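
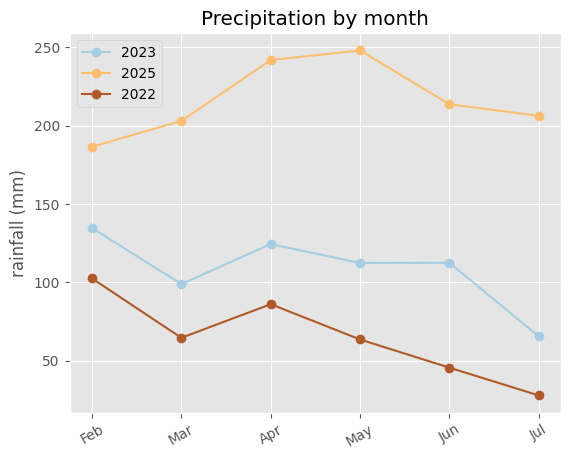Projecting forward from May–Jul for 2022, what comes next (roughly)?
Last three: 60, 40, 20 → slope ≈ -20/step → next ≈ 0.

≈ 0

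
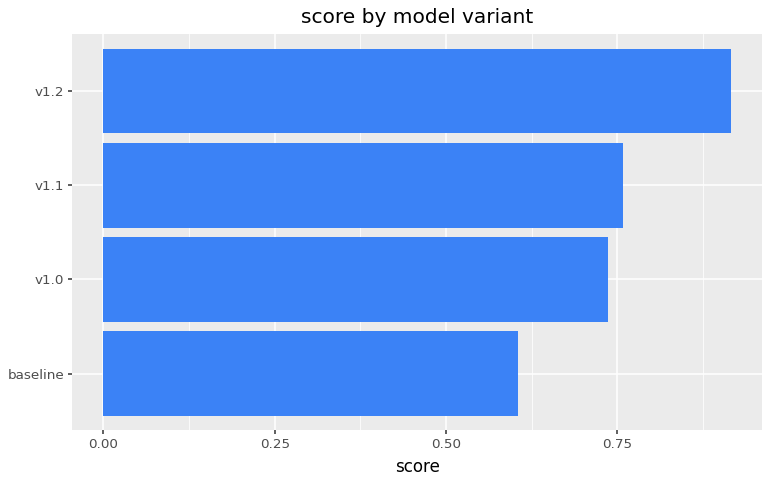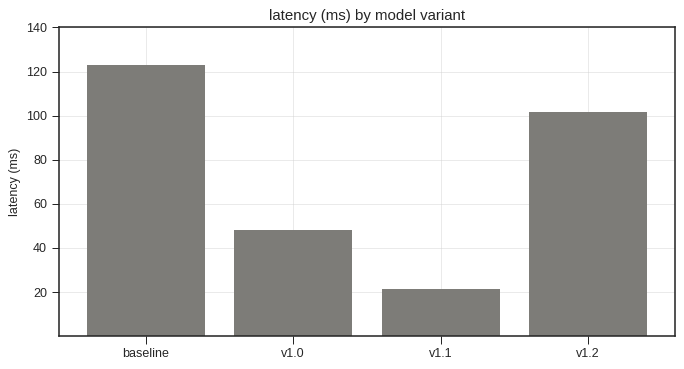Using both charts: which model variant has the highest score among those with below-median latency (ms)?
Chart 2 median latency (ms) ≈ 80; below-median model variants: v1.0, v1.1. Among those, v1.1 has the highest score (≈ 0.8).

v1.1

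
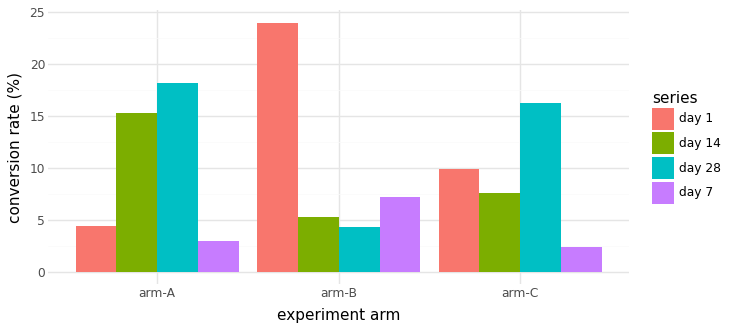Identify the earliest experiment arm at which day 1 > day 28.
arm-B

arm-A: day 1 ≈ 4 vs day 28 ≈ 18 (not yet); arm-B: day 1 ≈ 24 vs day 28 ≈ 4 (first crossover).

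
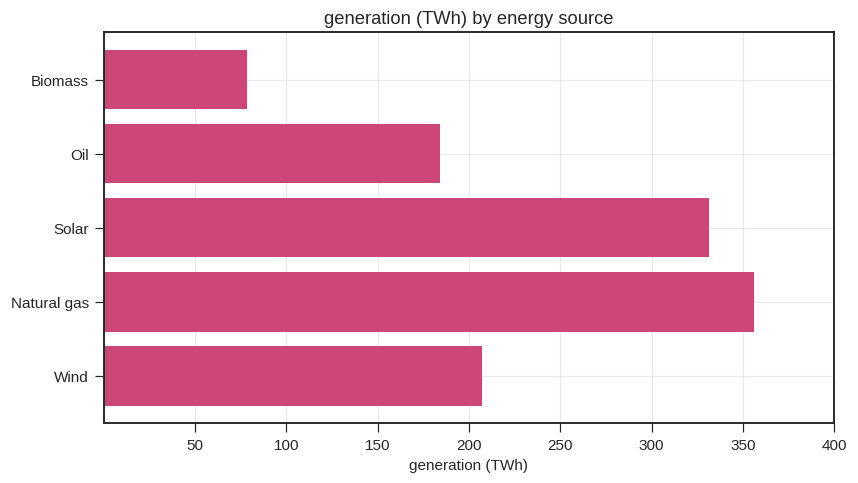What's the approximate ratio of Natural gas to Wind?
Natural gas ≈ 350, Wind ≈ 200; 350/200 ≈ 1.75.

≈ 1.75×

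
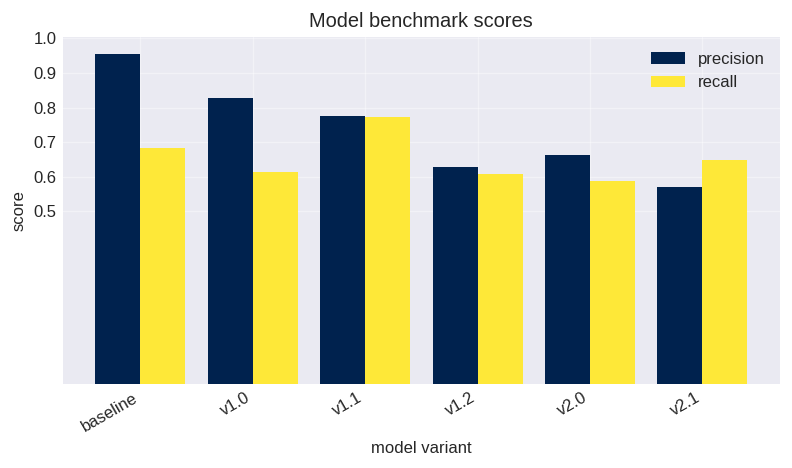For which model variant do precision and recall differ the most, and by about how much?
baseline, ≈ 0.3

baseline: precision ≈ 1.0, recall ≈ 0.7 → gap ≈ 0.3. Next-largest (v1.0) is only ≈ 0.2.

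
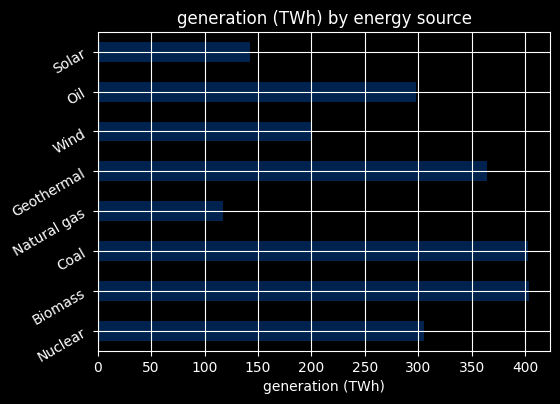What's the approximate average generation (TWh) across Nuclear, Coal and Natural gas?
(300 + 400 + 100) / 3 ≈ 267.

≈ 267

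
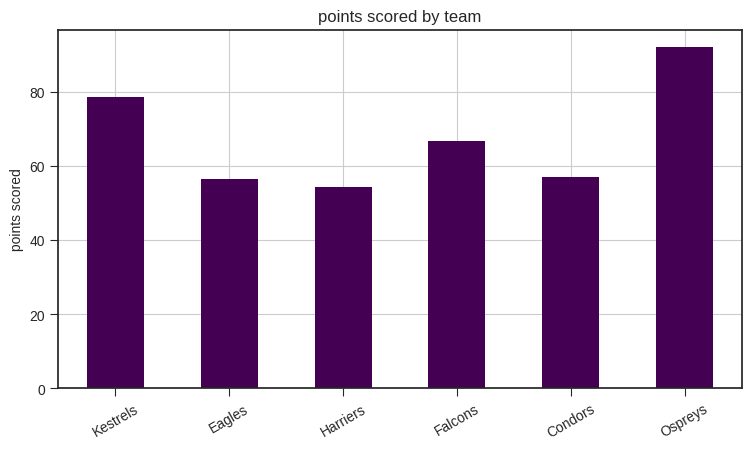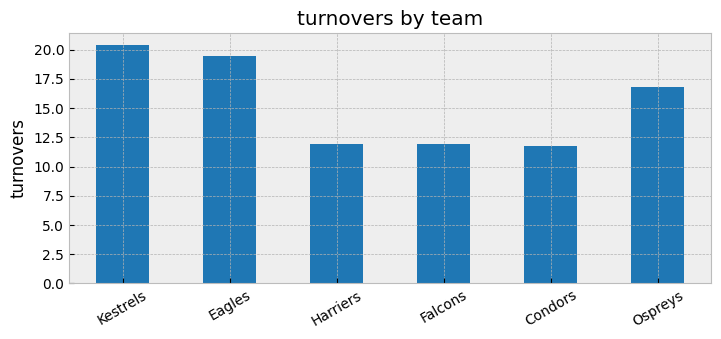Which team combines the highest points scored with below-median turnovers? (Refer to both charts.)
Falcons

Chart 2 median turnovers ≈ 14; below-median teams: Harriers, Falcons, Condors. Among those, Falcons has the highest points scored (≈ 70).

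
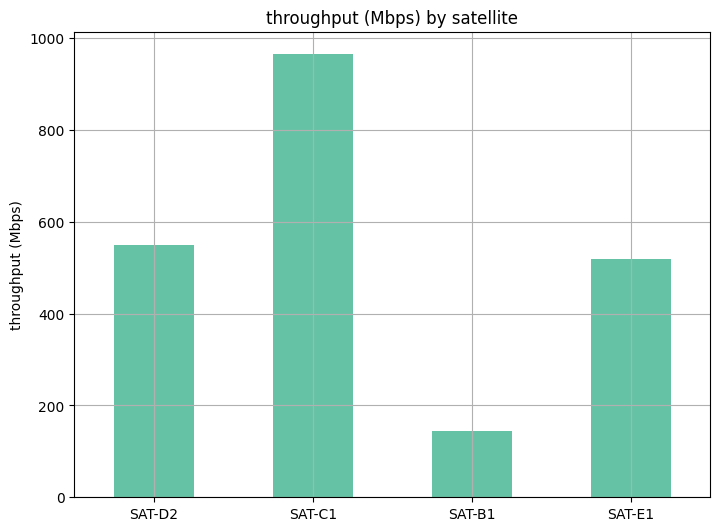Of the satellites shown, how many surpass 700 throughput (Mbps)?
1

Above 700: SAT-C1.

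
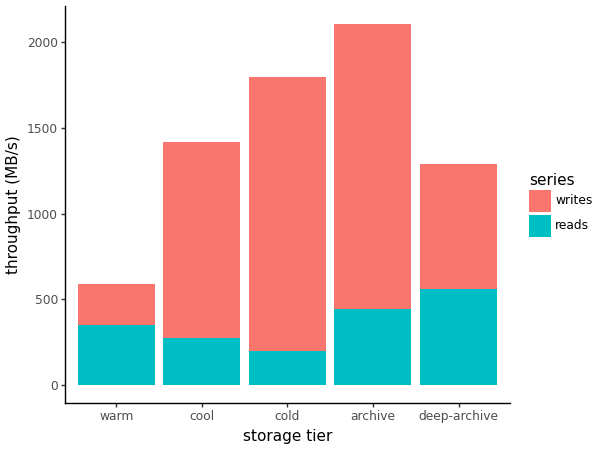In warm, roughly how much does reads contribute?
≈ 400

reads top ≈ 400, bottom ≈ 0; segment ≈ 400.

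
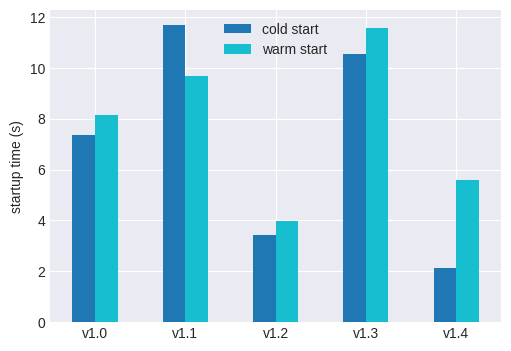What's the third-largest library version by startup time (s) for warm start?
Top 4 for warm start: v1.3 ≈ 12, v1.1 ≈ 10, v1.0 ≈ 8, v1.4 ≈ 6.

v1.0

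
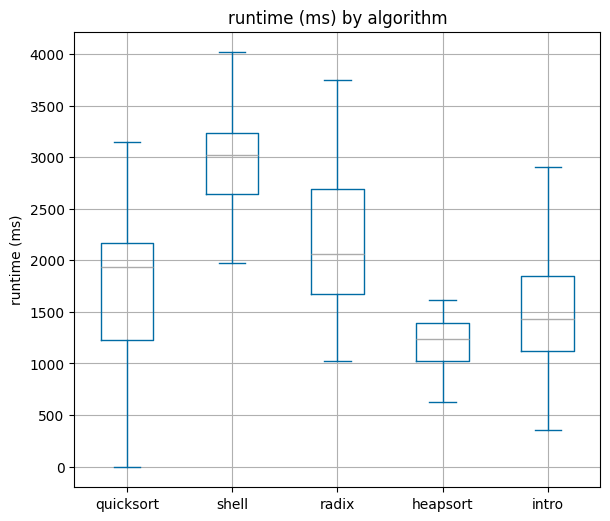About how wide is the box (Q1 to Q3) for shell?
Q3 ≈ 3200, Q1 ≈ 2600; IQR ≈ 600.

≈ 600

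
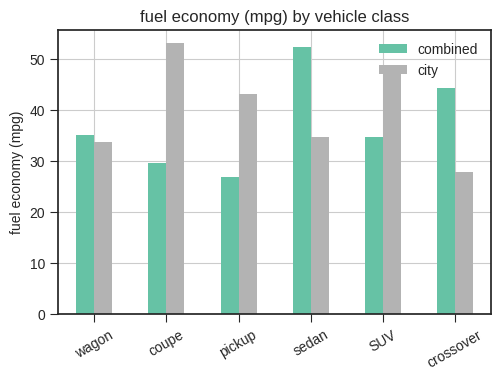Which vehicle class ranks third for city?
Top 4 for city: coupe ≈ 55, SUV ≈ 50, pickup ≈ 45, sedan ≈ 35.

pickup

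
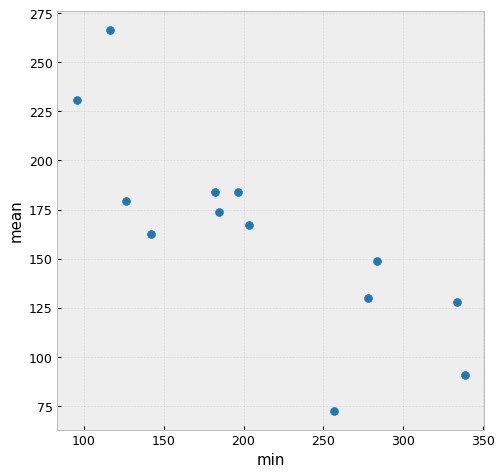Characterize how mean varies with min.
negative, strong

Points are negatively correlated; strong (|r| ≈ 0.8).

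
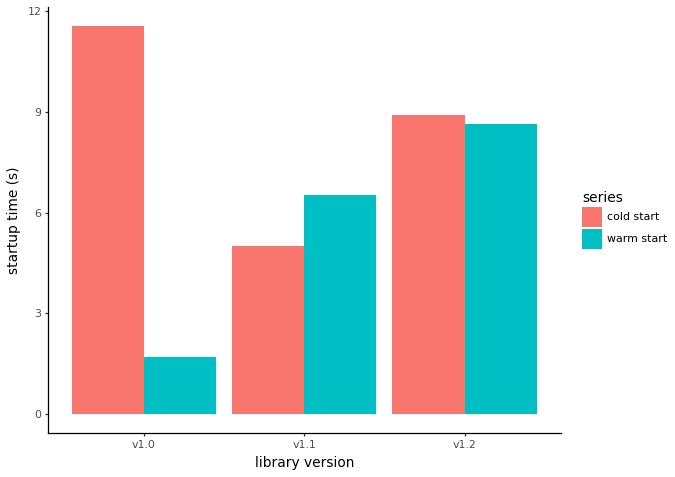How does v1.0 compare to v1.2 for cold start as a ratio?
v1.0 ≈ 12, v1.2 ≈ 9; 12/9 ≈ 1.33.

≈ 1.33×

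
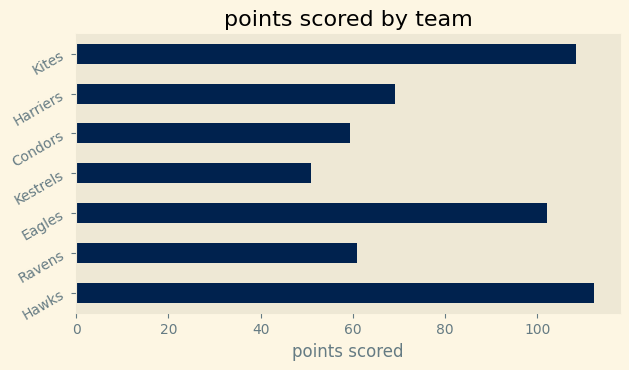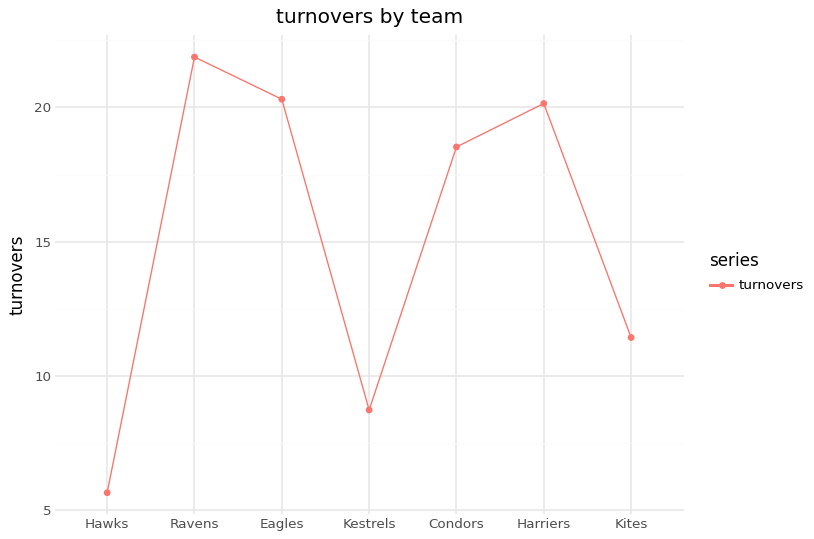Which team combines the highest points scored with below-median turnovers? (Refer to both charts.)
Chart 2 median turnovers ≈ 20; below-median teams: Hawks, Kestrels, Kites. Among those, Hawks has the highest points scored (≈ 120).

Hawks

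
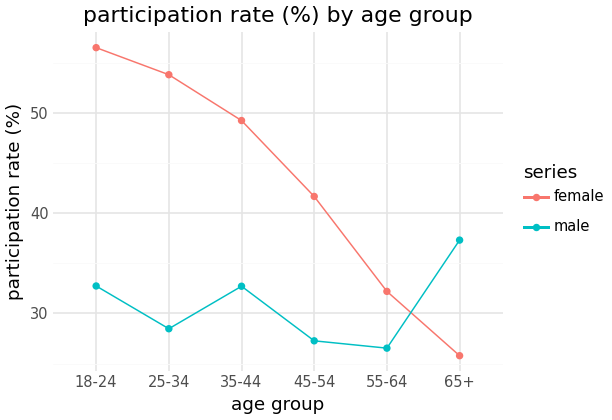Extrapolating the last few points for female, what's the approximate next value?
≈ 17.5

Last three: 40, 30, 25 → slope ≈ -7.5/step → next ≈ 17.5.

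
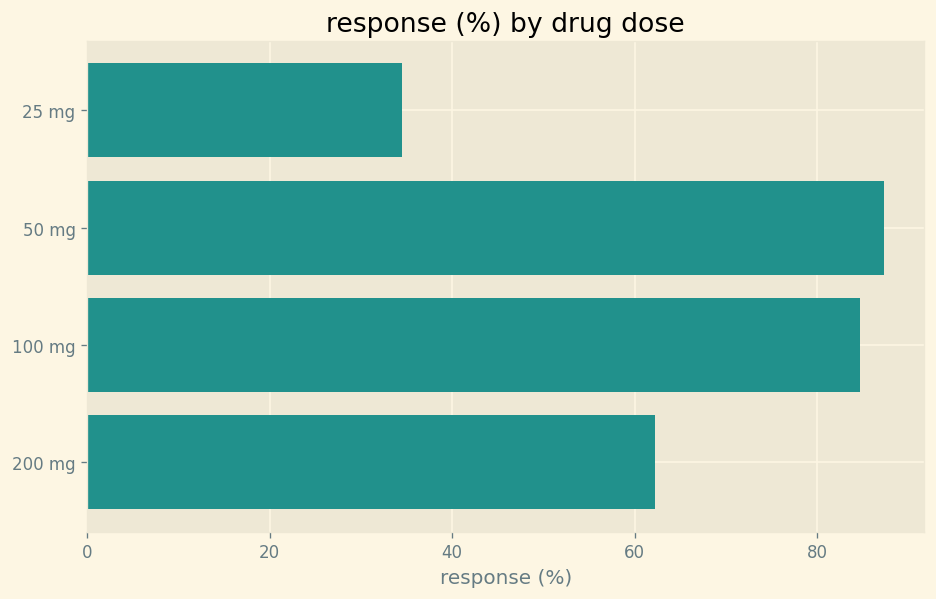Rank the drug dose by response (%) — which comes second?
Top 3: 50 mg ≈ 90, 100 mg ≈ 80, 200 mg ≈ 60.

100 mg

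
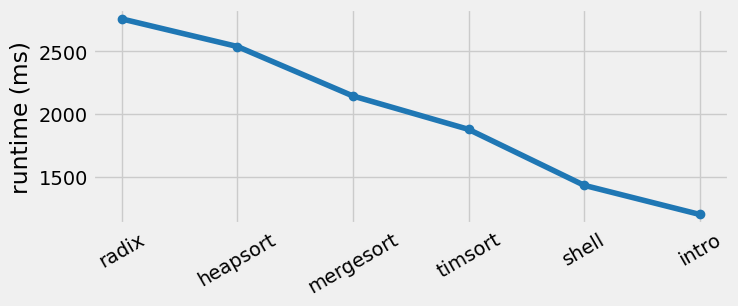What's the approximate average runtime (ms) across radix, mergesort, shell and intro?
≈ 1900

(2800 + 2200 + 1400 + 1200) / 4 ≈ 1900.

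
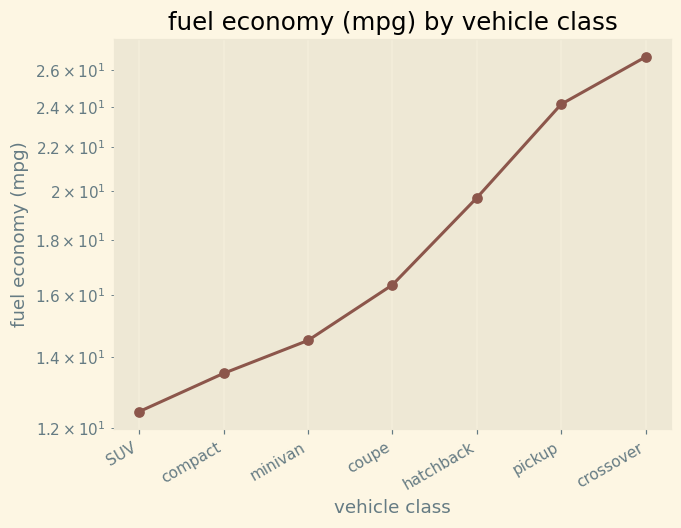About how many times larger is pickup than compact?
≈ 1.71×

pickup ≈ 24, compact ≈ 14; 24/14 ≈ 1.71.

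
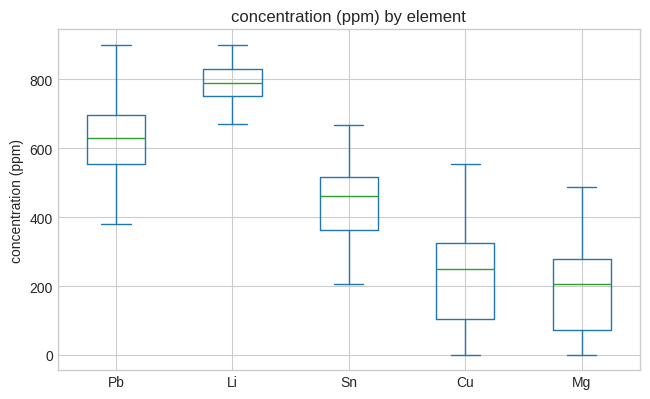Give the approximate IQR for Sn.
≈ 150

Q3 ≈ 500, Q1 ≈ 350; IQR ≈ 150.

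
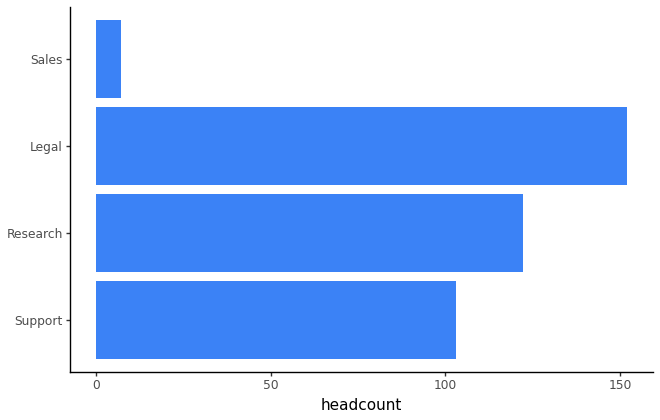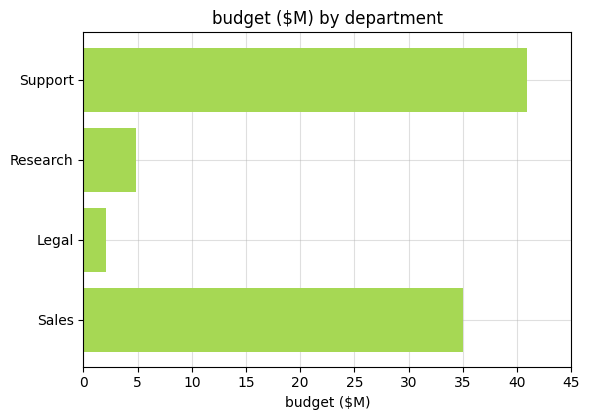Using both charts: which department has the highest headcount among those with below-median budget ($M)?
Chart 2 median budget ($M) ≈ 20; below-median departments: Research, Legal. Among those, Legal has the highest headcount (≈ 160).

Legal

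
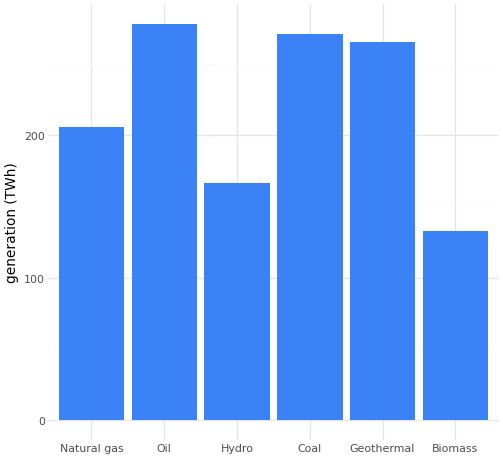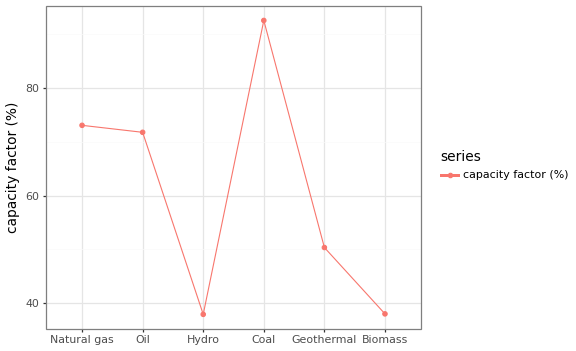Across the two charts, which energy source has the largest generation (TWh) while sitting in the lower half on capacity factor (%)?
Geothermal

Chart 2 median capacity factor (%) ≈ 60; below-median energy sources: Hydro, Geothermal, Biomass. Among those, Geothermal has the highest generation (TWh) (≈ 250).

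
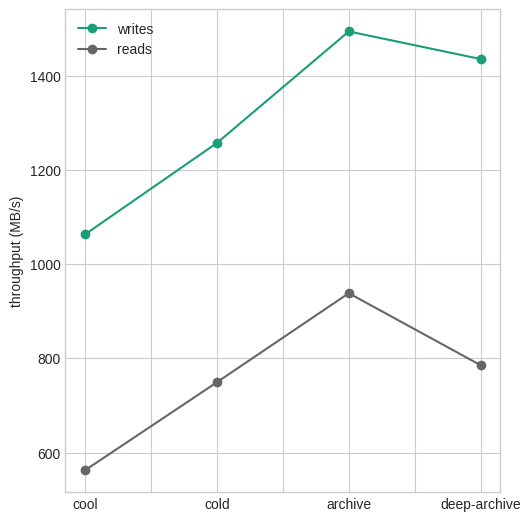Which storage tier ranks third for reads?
cold

Top 4 for reads: archive ≈ 900, deep-archive ≈ 800, cold ≈ 700, cool ≈ 600.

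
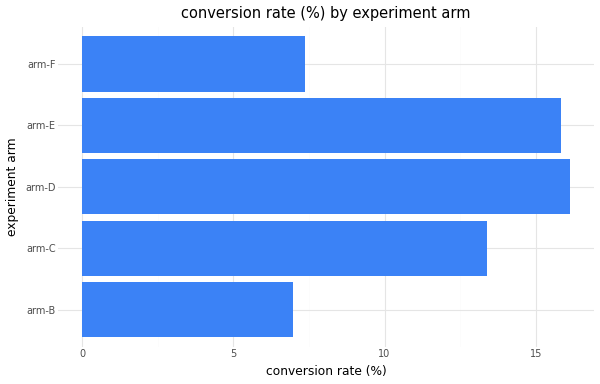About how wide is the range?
≈ 10

Max arm-D ≈ 16, min arm-B ≈ 6; range ≈ 10.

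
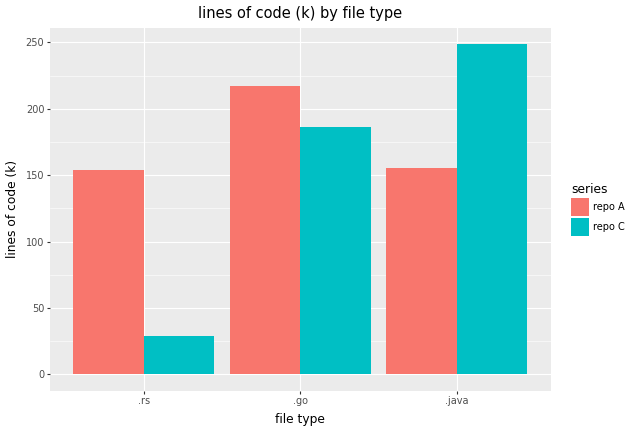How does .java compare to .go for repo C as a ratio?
≈ 1.43×

.java ≈ 250, .go ≈ 175; 250/175 ≈ 1.43.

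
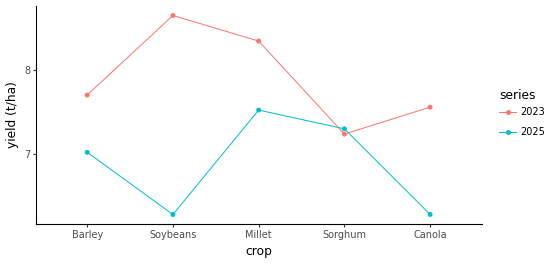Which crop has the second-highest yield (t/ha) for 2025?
Top 3 for 2025: Millet ≈ 7.6, Sorghum ≈ 7.2, Barley ≈ 7.0.

Sorghum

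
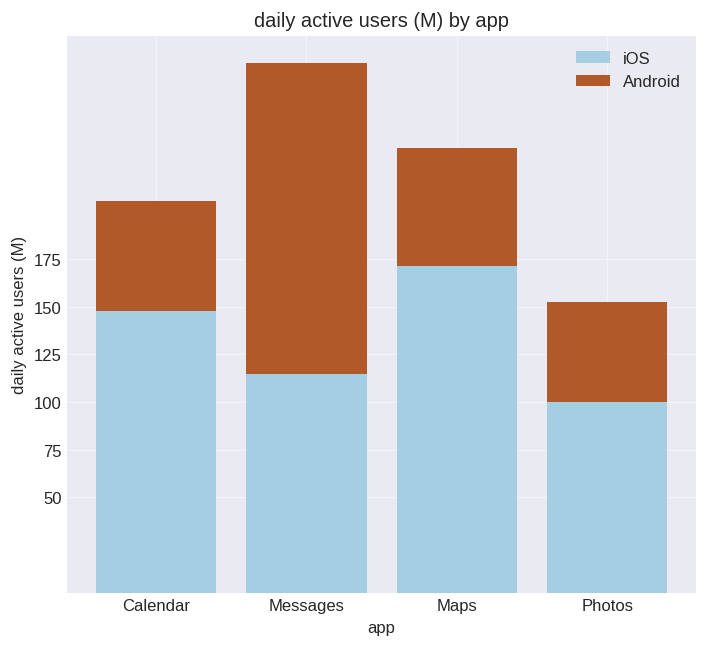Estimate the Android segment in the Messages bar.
≈ 150

Android top ≈ 275, bottom ≈ 125; segment ≈ 150.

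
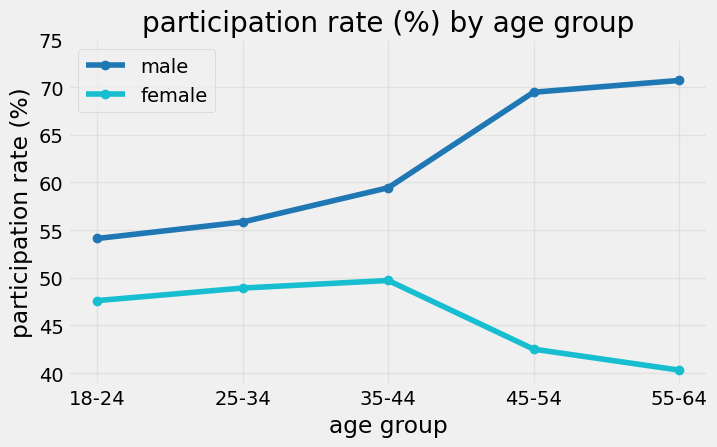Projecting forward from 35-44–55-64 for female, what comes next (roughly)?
≈ 35

Last three: 50, 45, 40 → slope ≈ -5/step → next ≈ 35.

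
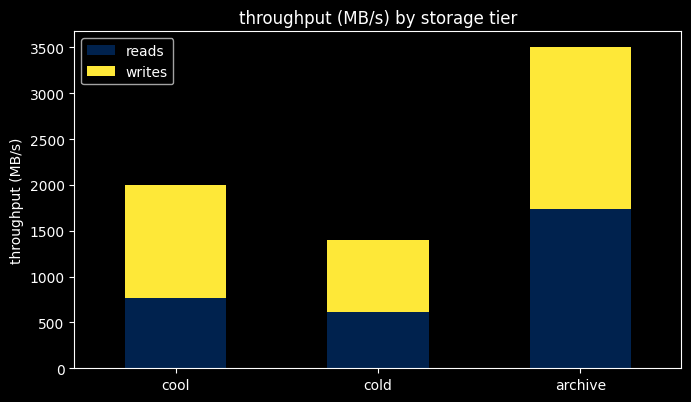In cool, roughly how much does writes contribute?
writes top ≈ 2000, bottom ≈ 1000; segment ≈ 1000.

≈ 1000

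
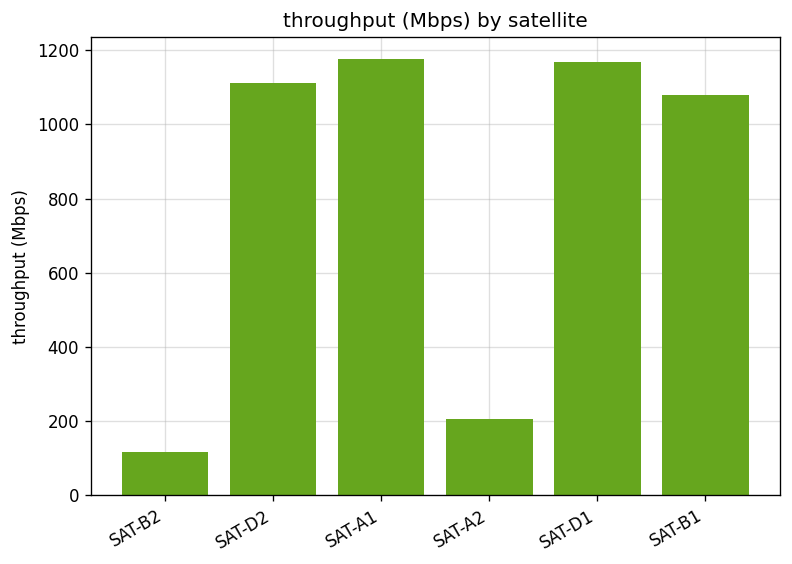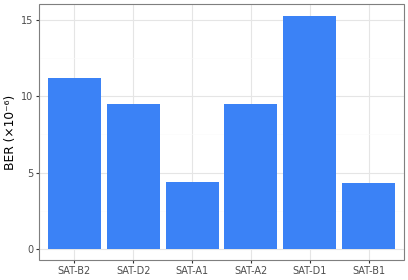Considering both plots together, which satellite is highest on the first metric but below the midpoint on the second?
SAT-A1

Chart 2 median BER (×10⁻⁶) ≈ 10; below-median satellites: SAT-A1, SAT-A2, SAT-B1. Among those, SAT-A1 has the highest throughput (Mbps) (≈ 1200).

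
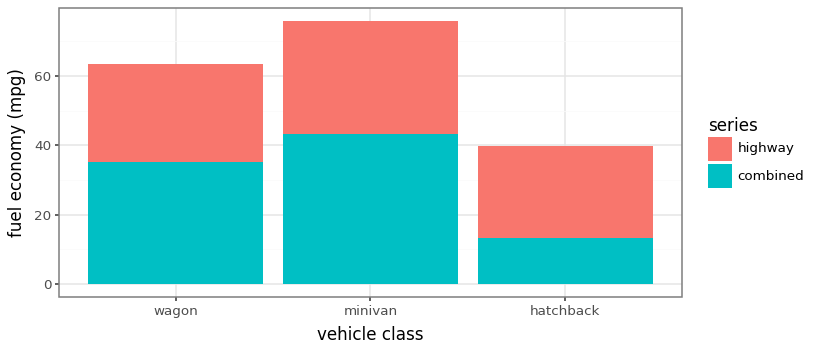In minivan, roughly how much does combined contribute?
combined top ≈ 40, bottom ≈ 0; segment ≈ 40.

≈ 40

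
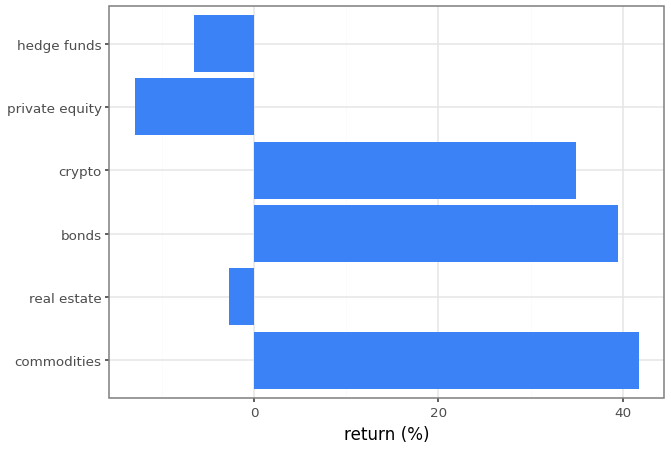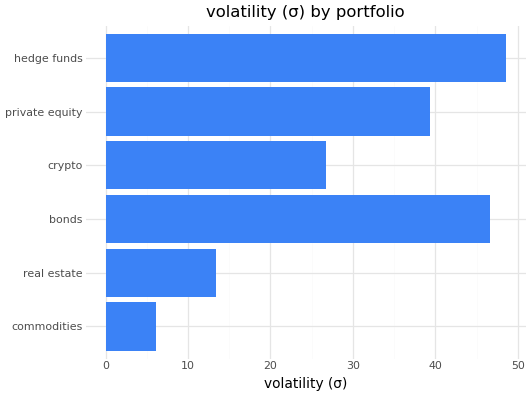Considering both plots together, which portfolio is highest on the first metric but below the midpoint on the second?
Chart 2 median volatility (σ) ≈ 35; below-median portfolios: commodities, real estate, crypto. Among those, commodities has the highest return (%) (≈ 40).

commodities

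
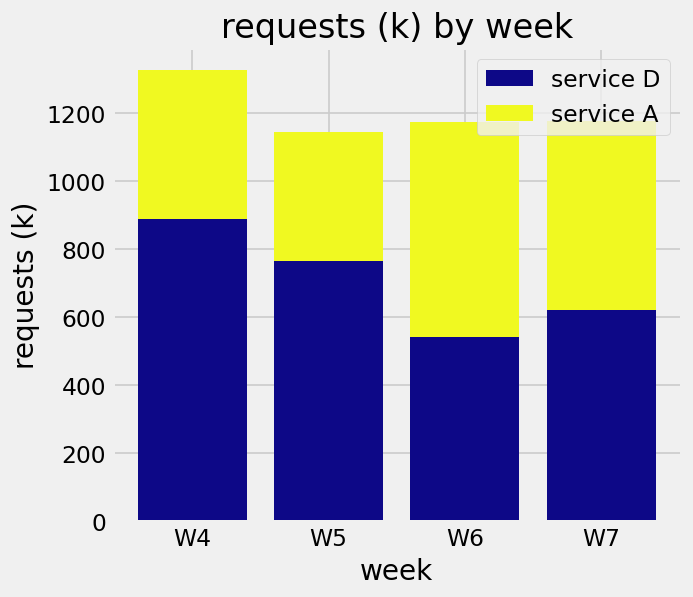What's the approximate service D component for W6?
service D top ≈ 600, bottom ≈ 0; segment ≈ 600.

≈ 600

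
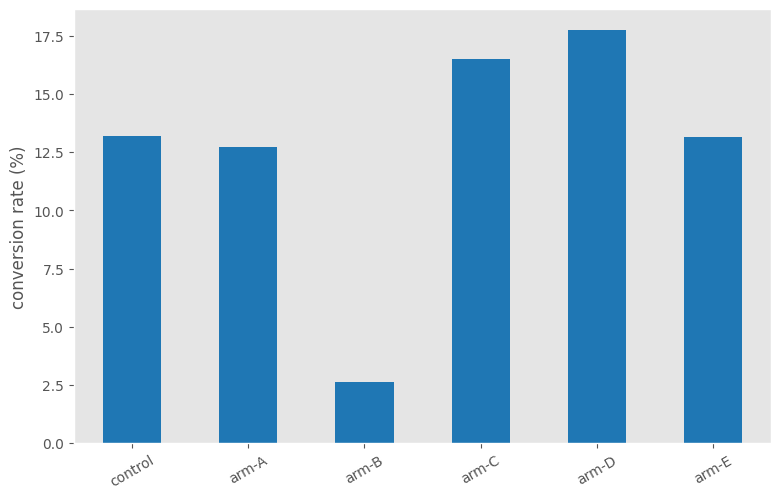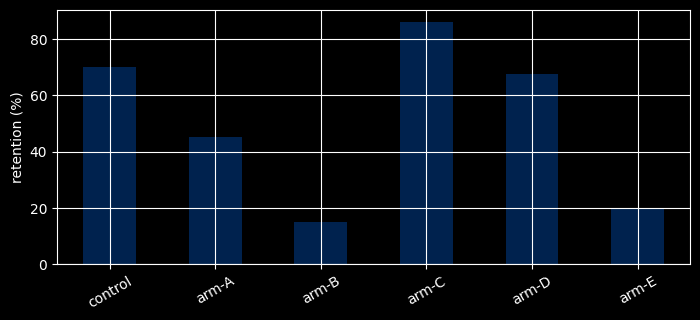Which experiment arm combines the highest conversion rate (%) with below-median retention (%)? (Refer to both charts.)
arm-E

Chart 2 median retention (%) ≈ 60; below-median experiment arms: arm-A, arm-B, arm-E. Among those, arm-E has the highest conversion rate (%) (≈ 14).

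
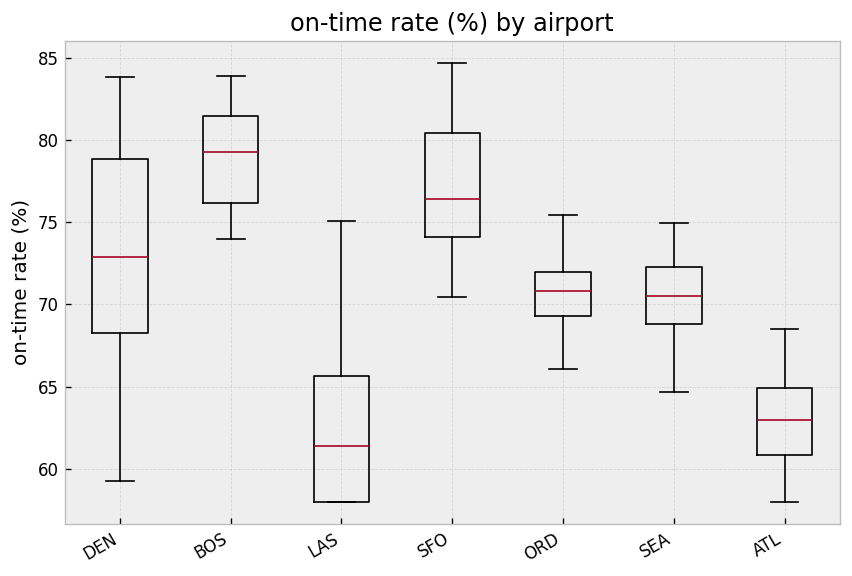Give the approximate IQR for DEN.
≈ 10

Q3 ≈ 78, Q1 ≈ 68; IQR ≈ 10.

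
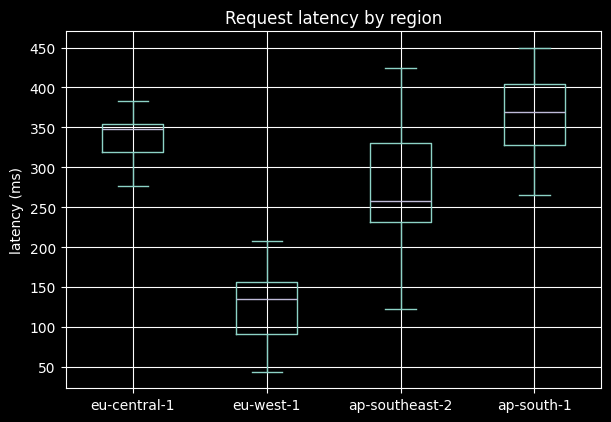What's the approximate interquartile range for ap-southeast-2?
≈ 100

Q3 ≈ 325, Q1 ≈ 225; IQR ≈ 100.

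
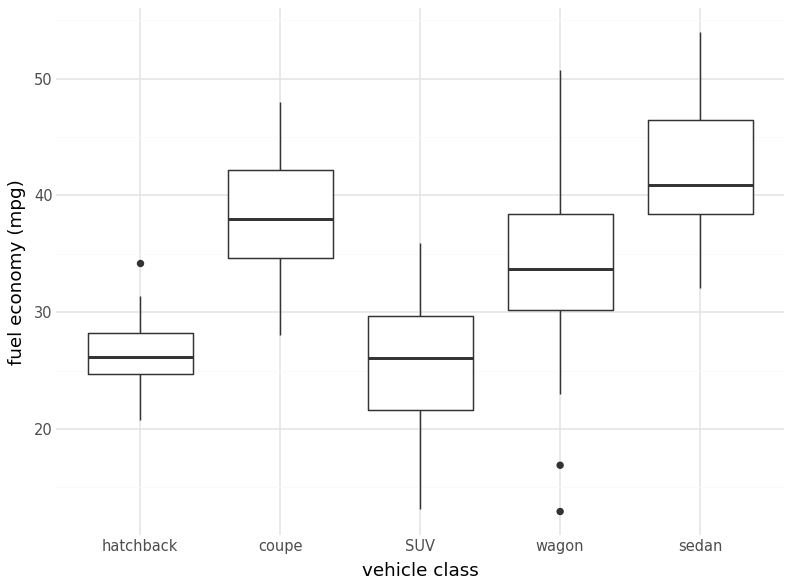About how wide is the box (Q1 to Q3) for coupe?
≈ 8

Q3 ≈ 42, Q1 ≈ 34; IQR ≈ 8.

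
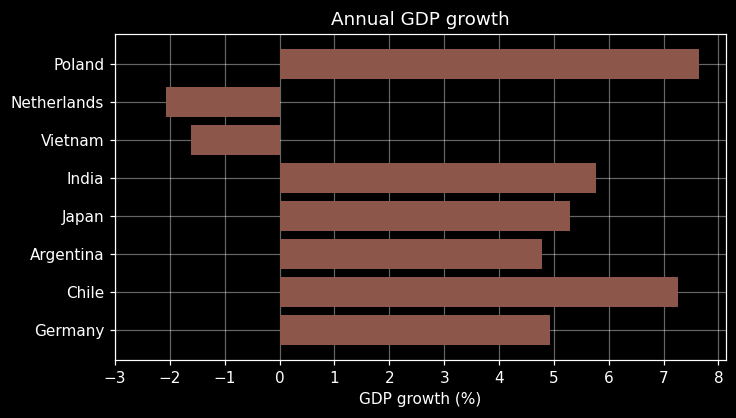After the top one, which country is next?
Top 3: Poland ≈ 8, Chile ≈ 7, India ≈ 6.

Chile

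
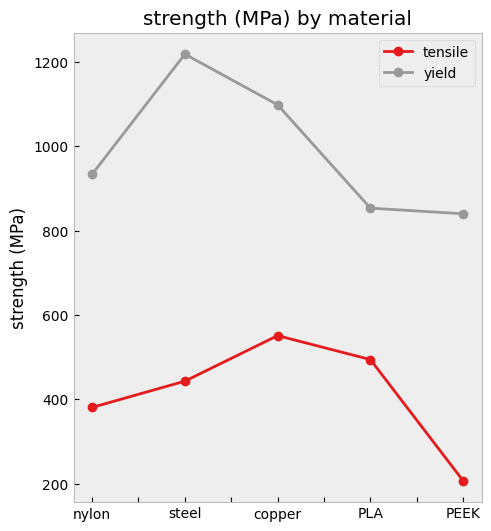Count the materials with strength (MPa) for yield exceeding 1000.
Above 1000: steel, copper.

2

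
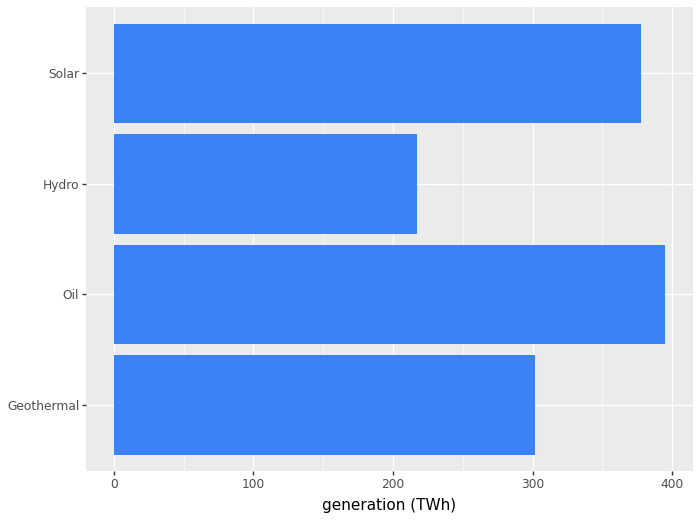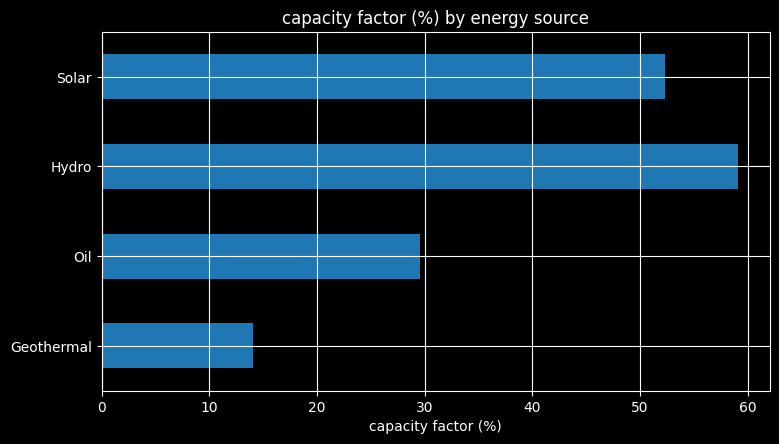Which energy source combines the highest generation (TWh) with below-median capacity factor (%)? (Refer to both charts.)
Chart 2 median capacity factor (%) ≈ 40; below-median energy sources: Geothermal, Oil. Among those, Oil has the highest generation (TWh) (≈ 400).

Oil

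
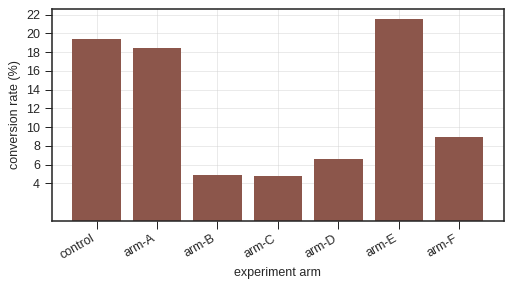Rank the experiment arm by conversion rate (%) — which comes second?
Top 3: arm-E ≈ 22, control ≈ 20, arm-A ≈ 18.

control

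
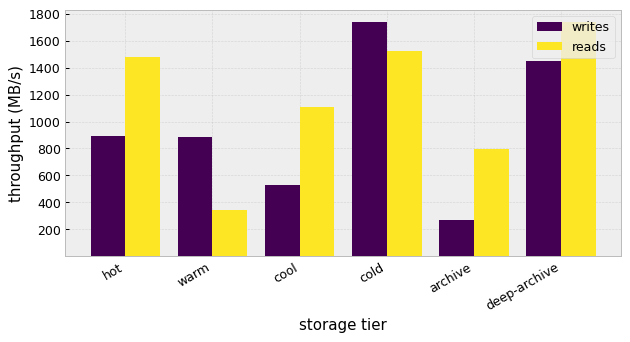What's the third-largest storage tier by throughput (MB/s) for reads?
hot

Top 4 for reads: deep-archive ≈ 1800, cold ≈ 1600, hot ≈ 1400, cool ≈ 1200.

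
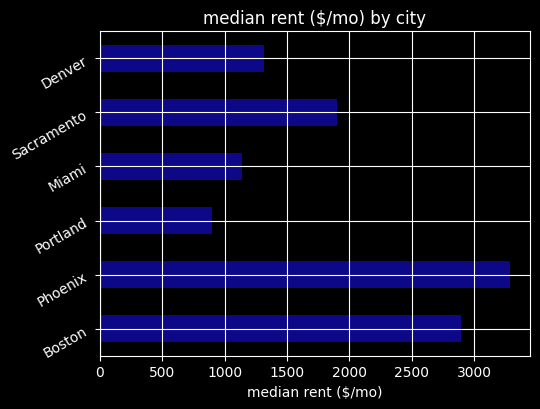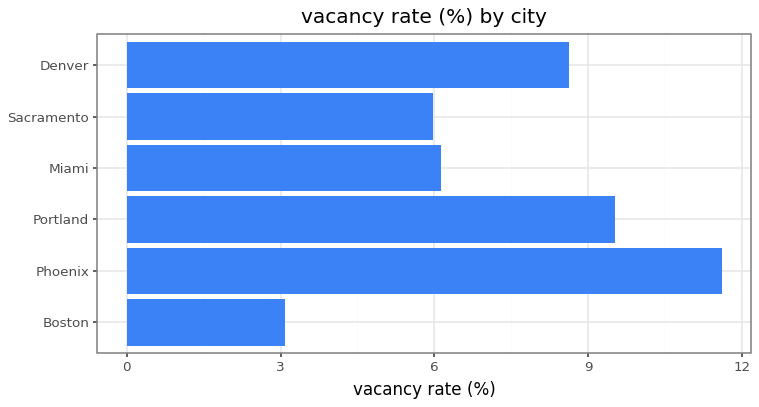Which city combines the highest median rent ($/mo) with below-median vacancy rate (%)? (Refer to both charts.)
Chart 2 median vacancy rate (%) ≈ 8; below-median cities: Boston, Miami, Sacramento. Among those, Boston has the highest median rent ($/mo) (≈ 3000).

Boston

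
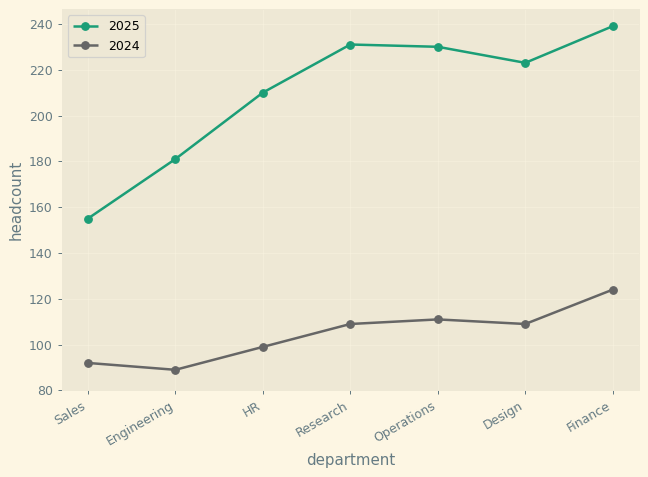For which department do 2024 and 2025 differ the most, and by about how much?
Research, ≈ 140

Research: 2024 ≈ 100, 2025 ≈ 240 → gap ≈ 140. Next-largest (Operations) is only ≈ 120.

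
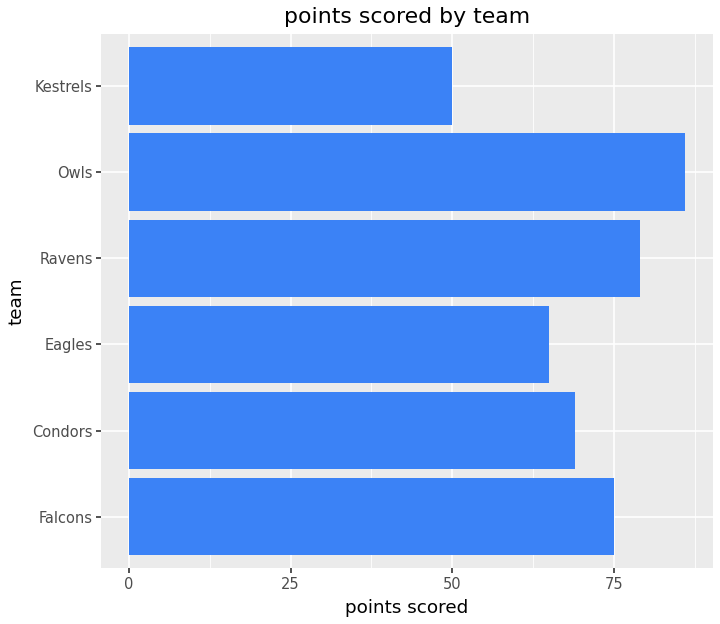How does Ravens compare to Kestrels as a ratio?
≈ 1.6×

Ravens ≈ 80, Kestrels ≈ 50; 80/50 ≈ 1.6.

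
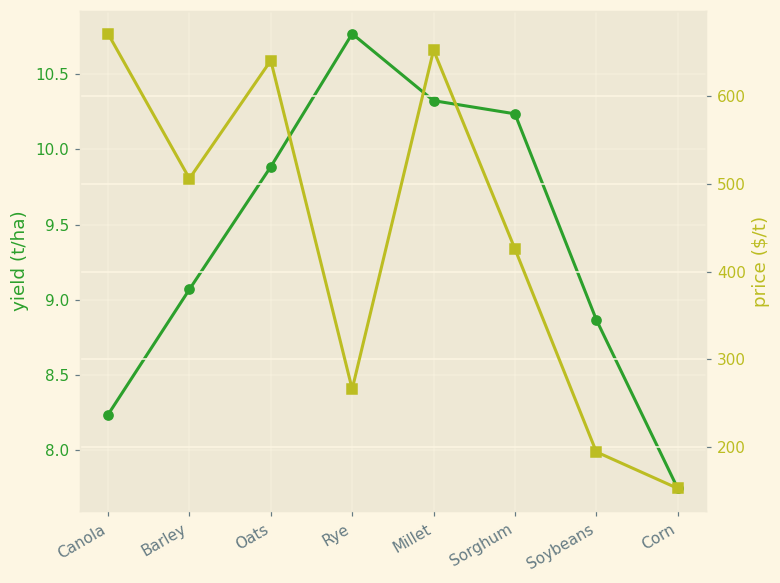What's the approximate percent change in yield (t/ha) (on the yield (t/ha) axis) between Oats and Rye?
Oats ≈ 10.0, Rye ≈ 11.0; (11.0 − 10.0) / 10.0 ≈ +10%.

≈ +10%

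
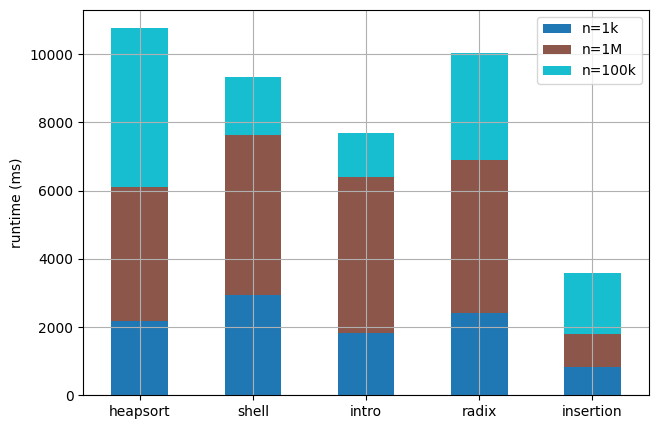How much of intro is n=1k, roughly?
n=1k top ≈ 2000, bottom ≈ 0; segment ≈ 2000.

≈ 2000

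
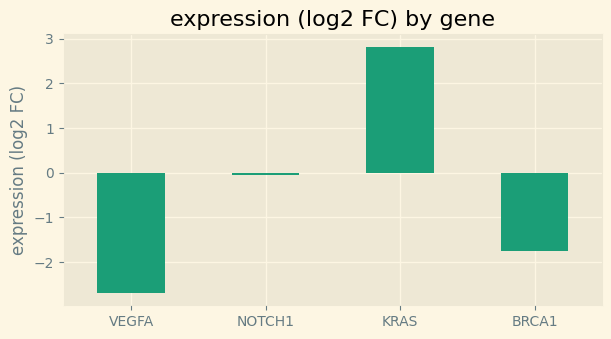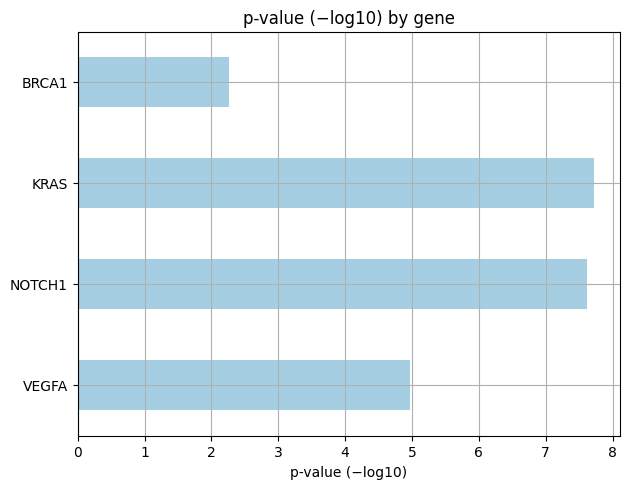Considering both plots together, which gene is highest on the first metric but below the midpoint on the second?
Chart 2 median p-value (−log10) ≈ 6; below-median genes: VEGFA, BRCA1. Among those, BRCA1 has the highest expression (log2 FC) (≈ -2).

BRCA1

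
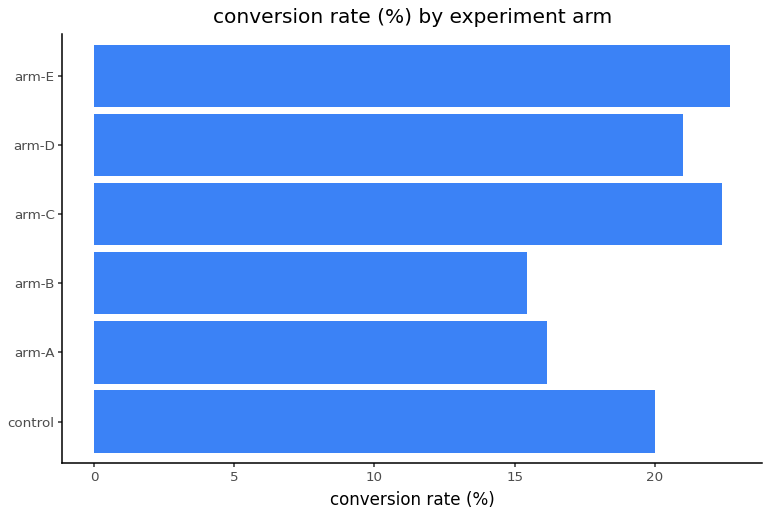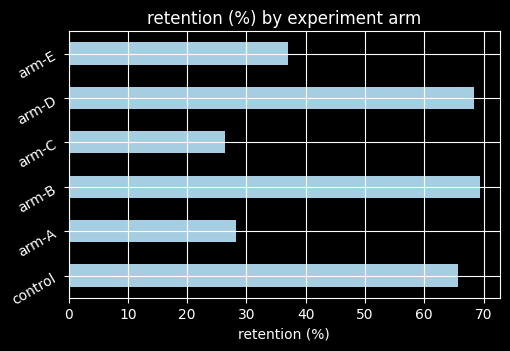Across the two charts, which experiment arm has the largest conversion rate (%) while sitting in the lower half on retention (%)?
Chart 2 median retention (%) ≈ 50; below-median experiment arms: arm-A, arm-C, arm-E. Among those, arm-E has the highest conversion rate (%) (≈ 25).

arm-E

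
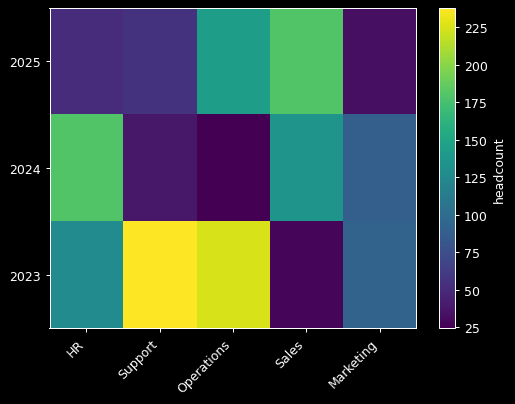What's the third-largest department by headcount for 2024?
Marketing

Top 4 for 2024: HR ≈ 180, Sales ≈ 140, Marketing ≈ 80, Support ≈ 40.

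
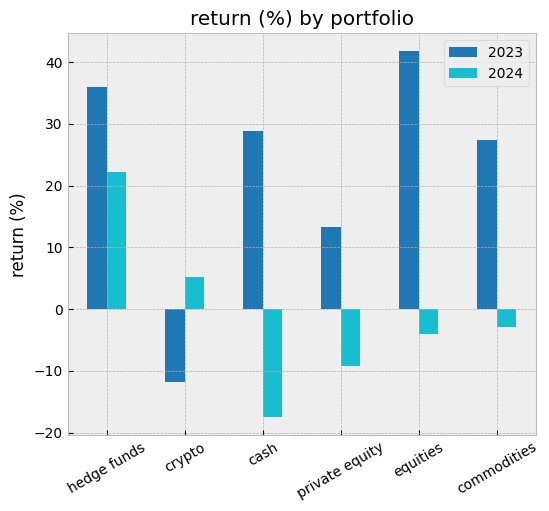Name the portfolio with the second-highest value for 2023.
hedge funds

Top 3 for 2023: equities ≈ 40, hedge funds ≈ 35, cash ≈ 30.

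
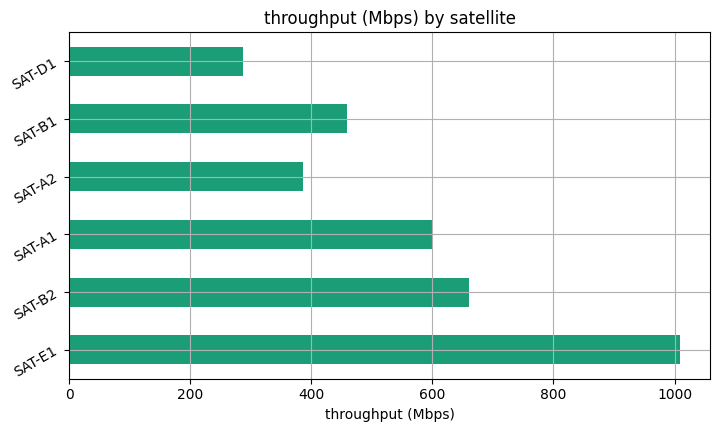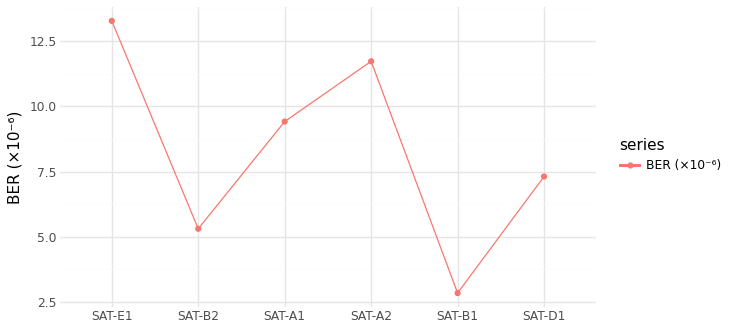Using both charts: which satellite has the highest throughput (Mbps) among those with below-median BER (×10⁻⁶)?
SAT-B2

Chart 2 median BER (×10⁻⁶) ≈ 8; below-median satellites: SAT-B2, SAT-B1, SAT-D1. Among those, SAT-B2 has the highest throughput (Mbps) (≈ 700).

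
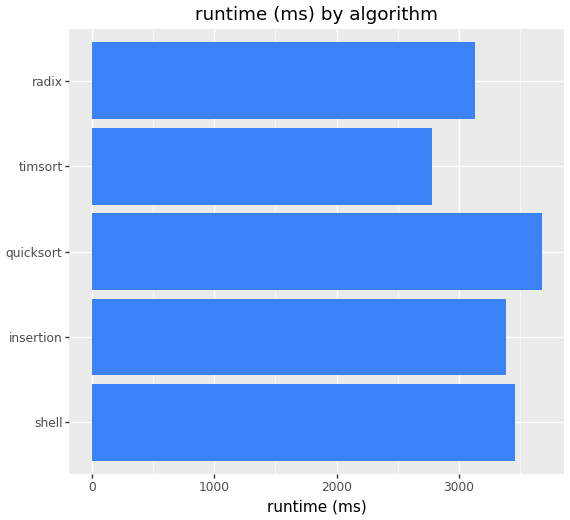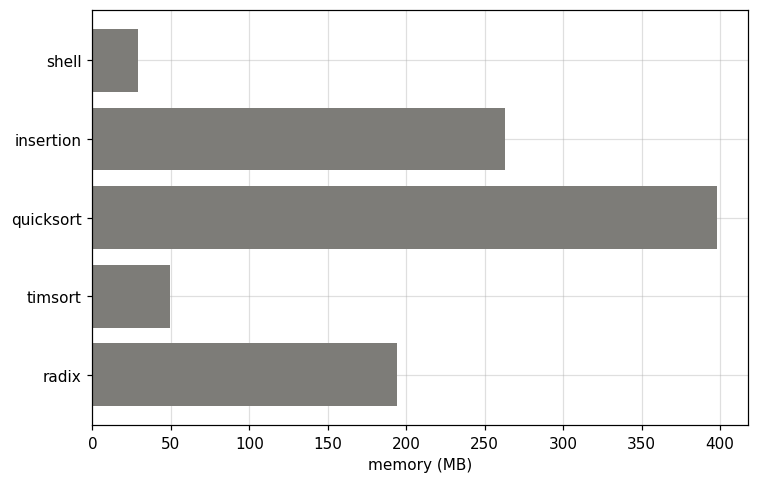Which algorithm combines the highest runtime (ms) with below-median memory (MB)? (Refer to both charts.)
shell

Chart 2 median memory (MB) ≈ 200; below-median algorithms: shell, timsort. Among those, shell has the highest runtime (ms) (≈ 3500).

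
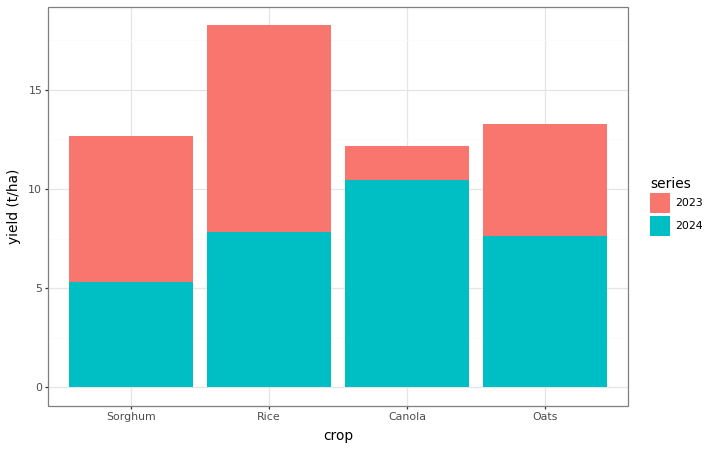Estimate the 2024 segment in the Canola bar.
≈ 10

2024 top ≈ 10, bottom ≈ 0; segment ≈ 10.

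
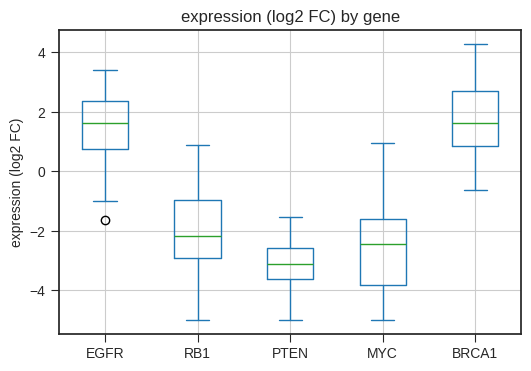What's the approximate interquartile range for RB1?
≈ 2.0

Q3 ≈ -1.0, Q1 ≈ -3.0; IQR ≈ 2.0.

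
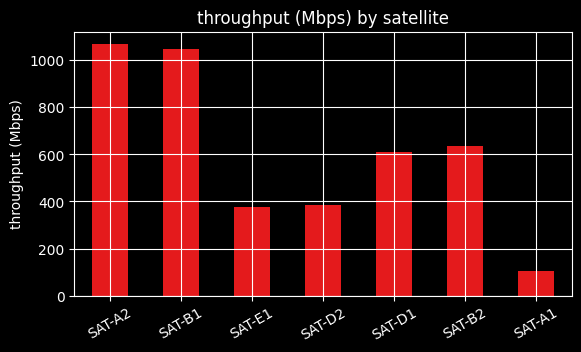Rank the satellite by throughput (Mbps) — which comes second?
Top 3: SAT-A2 ≈ 1100, SAT-B1 ≈ 1000, SAT-B2 ≈ 600.

SAT-B1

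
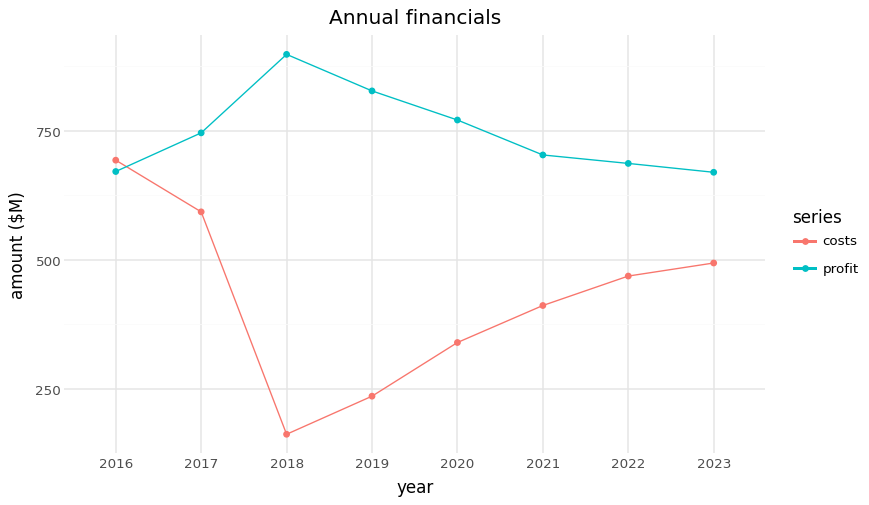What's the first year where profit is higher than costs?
2016: profit ≈ 700 vs costs ≈ 700 (not yet); 2017: profit ≈ 700 vs costs ≈ 600 (first crossover).

2017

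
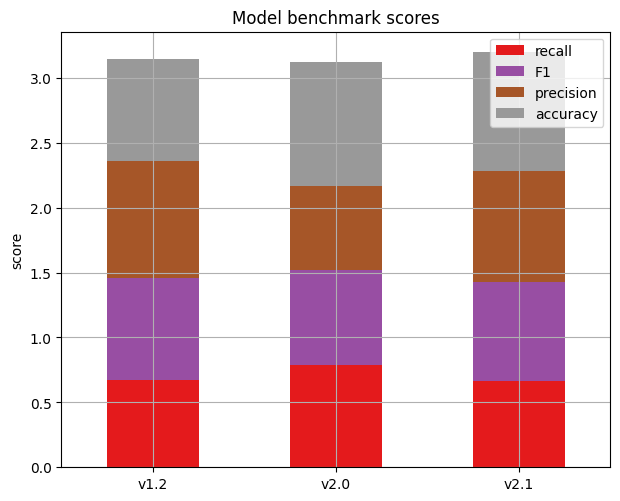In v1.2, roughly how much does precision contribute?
precision top ≈ 2.5, bottom ≈ 1.5; segment ≈ 1.0.

≈ 1.0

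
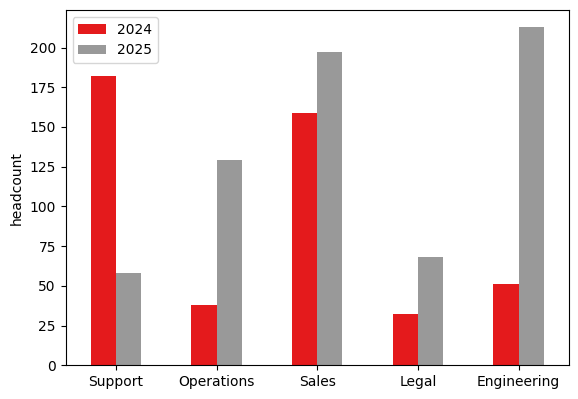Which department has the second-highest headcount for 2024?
Sales

Top 3 for 2024: Support ≈ 180, Sales ≈ 160, Engineering ≈ 60.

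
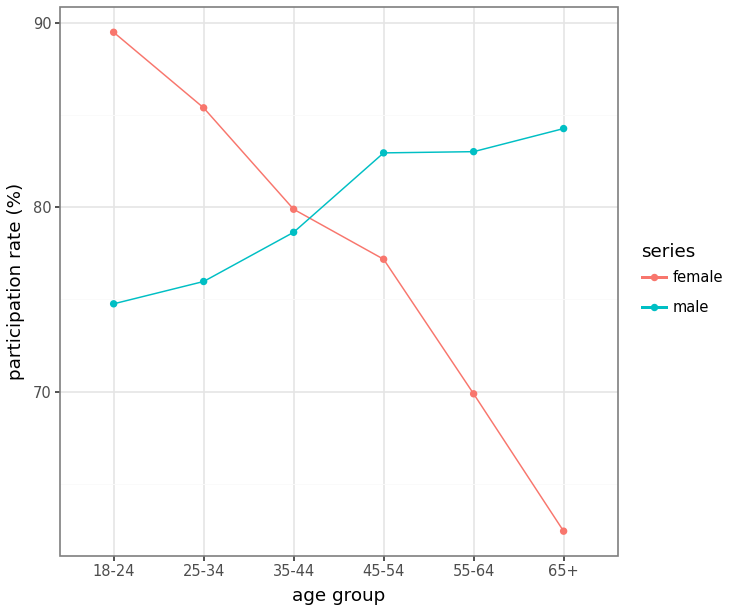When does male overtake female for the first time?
45-54

35-44: male ≈ 80 vs female ≈ 80 (not yet); 45-54: male ≈ 85 vs female ≈ 75 (first crossover).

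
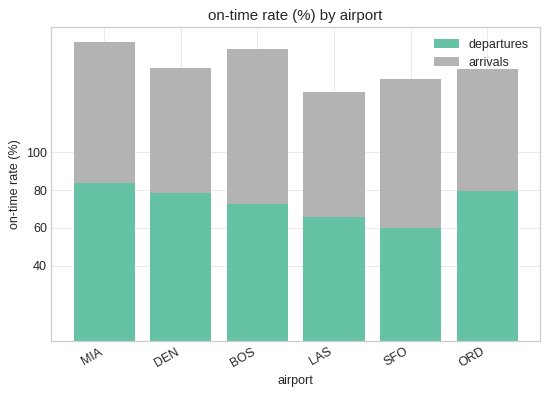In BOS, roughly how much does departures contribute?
≈ 80

departures top ≈ 80, bottom ≈ 0; segment ≈ 80.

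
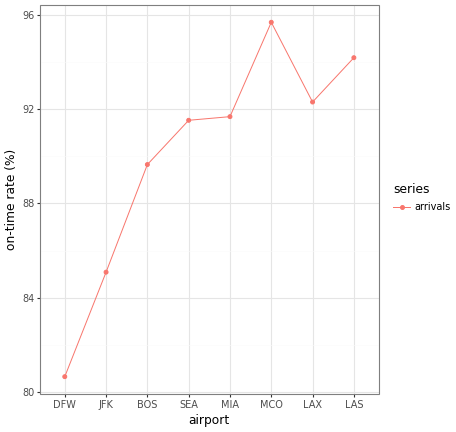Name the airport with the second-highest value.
LAS

Top 3: MCO ≈ 96, LAS ≈ 94, LAX ≈ 92.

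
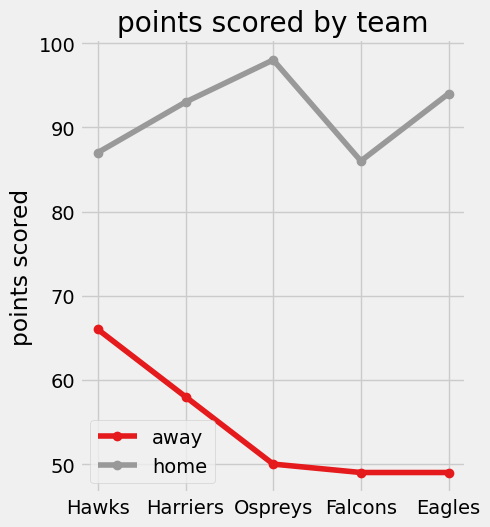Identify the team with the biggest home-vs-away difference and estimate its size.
Ospreys: home ≈ 100, away ≈ 50 → gap ≈ 50. Next-largest (Eagles) is only ≈ 45.

Ospreys, ≈ 50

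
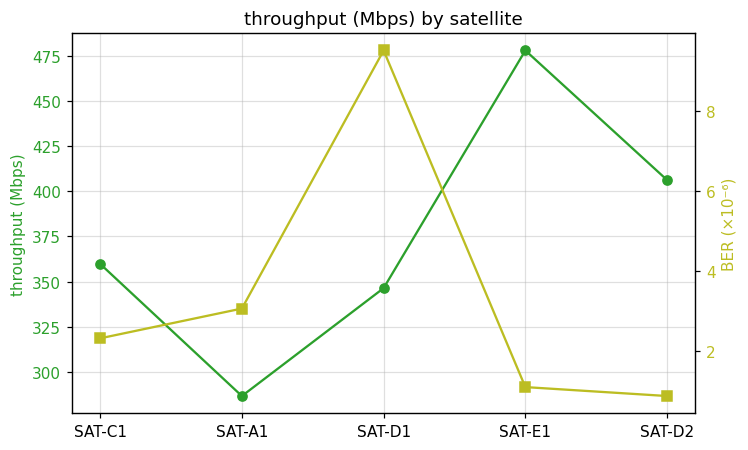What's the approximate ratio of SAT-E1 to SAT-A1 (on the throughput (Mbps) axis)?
≈ 1.71×

SAT-E1 ≈ 480, SAT-A1 ≈ 280; 480/280 ≈ 1.71.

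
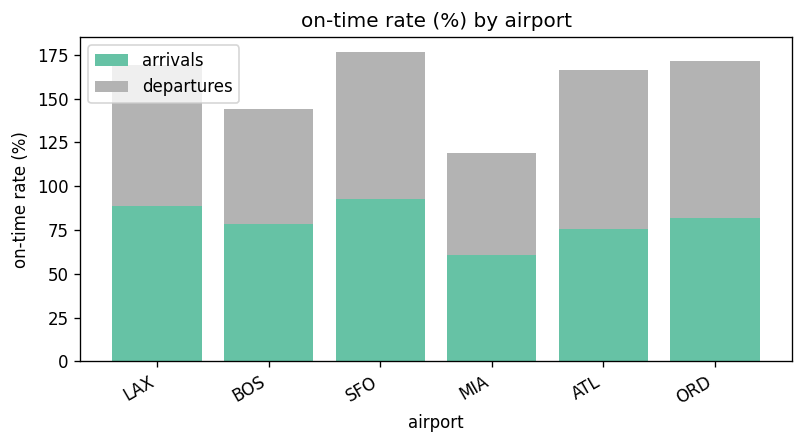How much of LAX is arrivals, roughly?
arrivals top ≈ 80, bottom ≈ 0; segment ≈ 80.

≈ 80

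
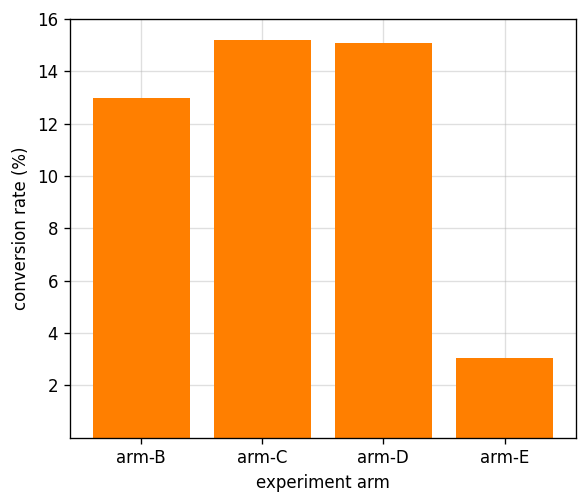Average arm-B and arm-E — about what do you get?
(12 + 4) / 2 ≈ 8.

≈ 8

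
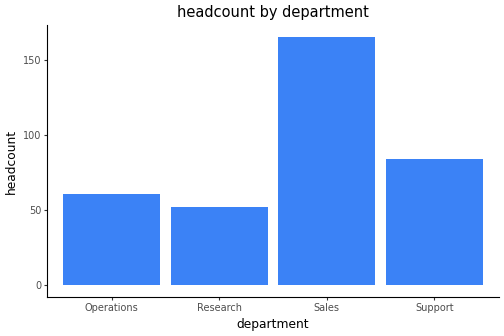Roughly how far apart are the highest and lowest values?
Max Sales ≈ 160, min Research ≈ 60; range ≈ 100.

≈ 100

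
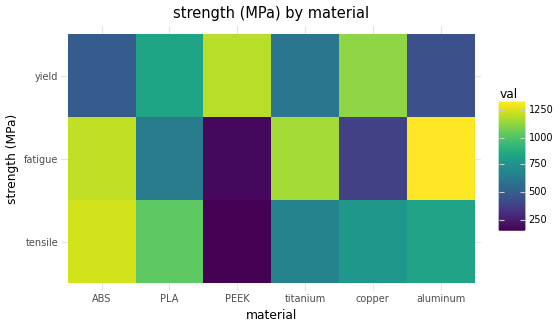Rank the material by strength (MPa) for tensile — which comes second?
PLA

Top 3 for tensile: ABS ≈ 1200, PLA ≈ 1000, aluminum ≈ 800.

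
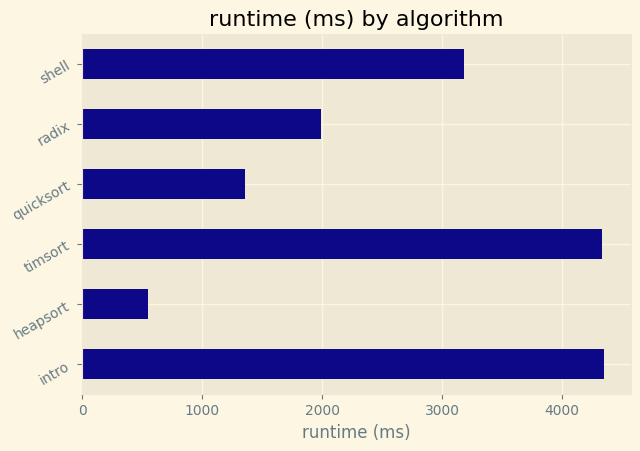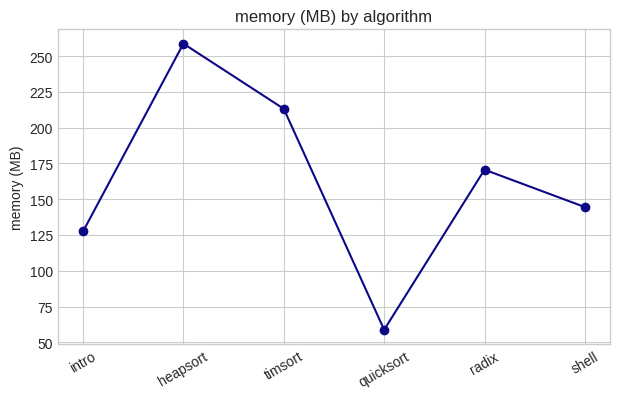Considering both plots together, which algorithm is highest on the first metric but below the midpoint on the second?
Chart 2 median memory (MB) ≈ 150; below-median algorithms: intro, quicksort, shell. Among those, intro has the highest runtime (ms) (≈ 4500).

intro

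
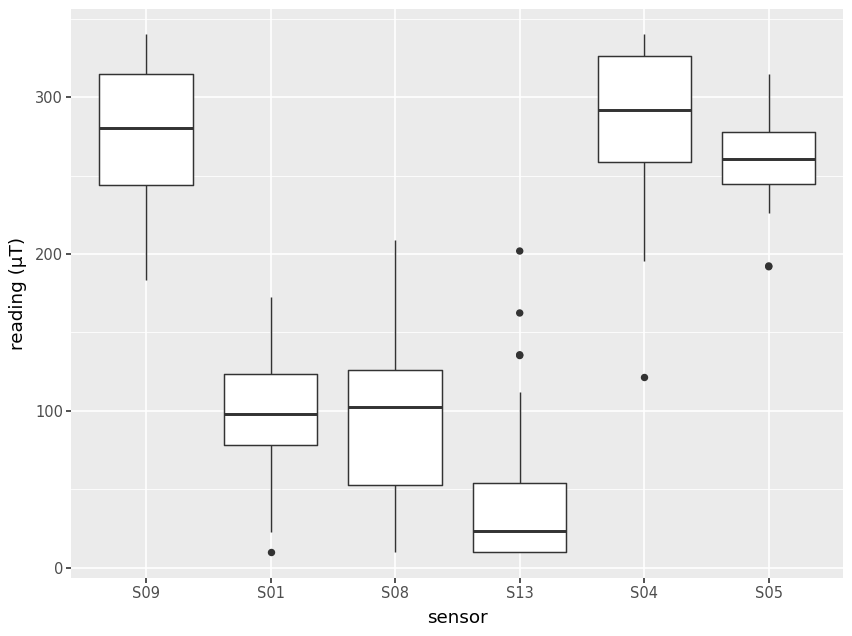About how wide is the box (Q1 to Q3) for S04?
Q3 ≈ 325, Q1 ≈ 250; IQR ≈ 75.

≈ 75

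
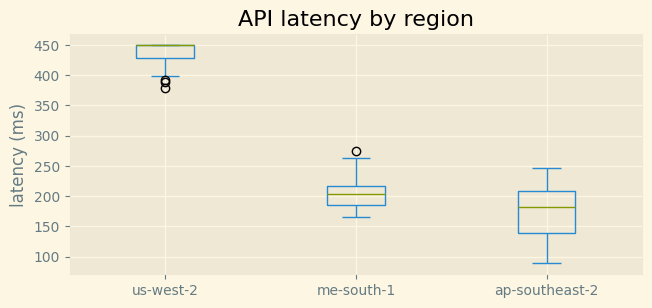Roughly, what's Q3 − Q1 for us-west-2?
≈ 25

Q3 ≈ 450, Q1 ≈ 425; IQR ≈ 25.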